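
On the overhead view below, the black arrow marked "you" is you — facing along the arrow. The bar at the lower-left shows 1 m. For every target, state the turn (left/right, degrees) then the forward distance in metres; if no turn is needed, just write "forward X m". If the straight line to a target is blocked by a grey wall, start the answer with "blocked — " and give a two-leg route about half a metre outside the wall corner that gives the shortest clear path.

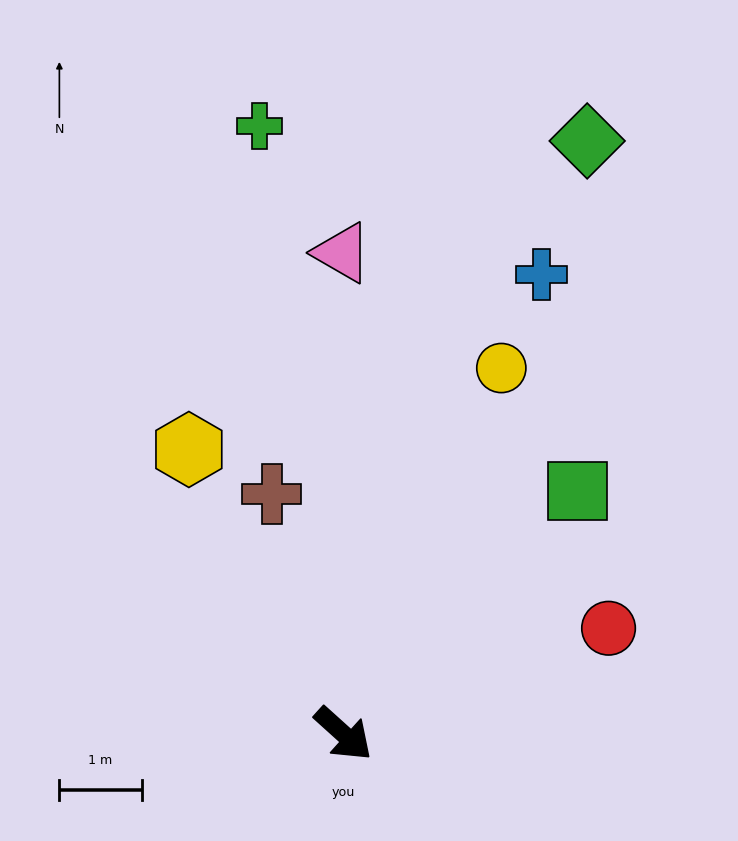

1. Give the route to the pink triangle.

turn left 132°, forward 5.9 m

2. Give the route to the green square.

turn left 88°, forward 4.1 m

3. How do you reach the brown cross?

turn left 149°, forward 3.1 m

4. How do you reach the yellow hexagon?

turn left 161°, forward 3.9 m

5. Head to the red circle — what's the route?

turn left 64°, forward 3.5 m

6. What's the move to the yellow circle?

turn left 109°, forward 4.9 m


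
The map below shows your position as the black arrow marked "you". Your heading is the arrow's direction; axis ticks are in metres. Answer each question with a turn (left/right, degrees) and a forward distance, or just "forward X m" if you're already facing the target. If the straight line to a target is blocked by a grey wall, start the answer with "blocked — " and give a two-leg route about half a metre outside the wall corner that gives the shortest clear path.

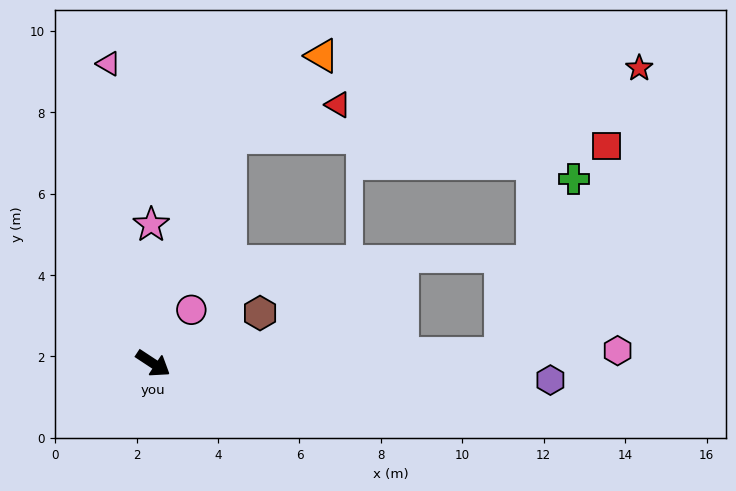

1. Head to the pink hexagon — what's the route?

turn left 35°, forward 11.4 m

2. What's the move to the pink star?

turn left 124°, forward 3.4 m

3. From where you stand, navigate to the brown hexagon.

turn left 59°, forward 2.9 m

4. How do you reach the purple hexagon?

turn left 31°, forward 9.8 m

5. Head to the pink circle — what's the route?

turn left 88°, forward 1.6 m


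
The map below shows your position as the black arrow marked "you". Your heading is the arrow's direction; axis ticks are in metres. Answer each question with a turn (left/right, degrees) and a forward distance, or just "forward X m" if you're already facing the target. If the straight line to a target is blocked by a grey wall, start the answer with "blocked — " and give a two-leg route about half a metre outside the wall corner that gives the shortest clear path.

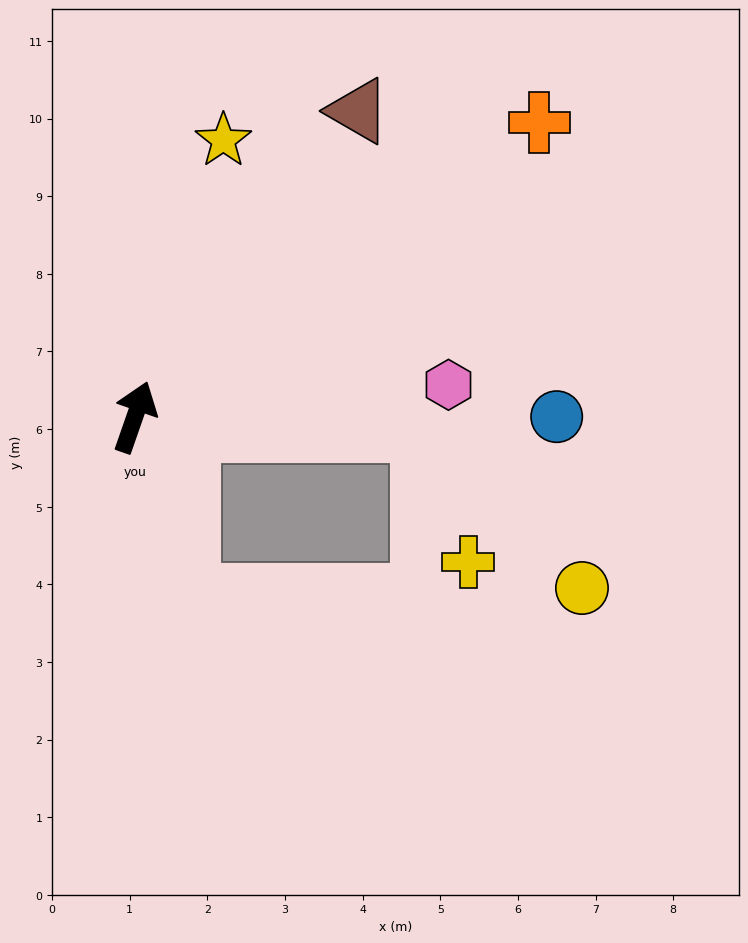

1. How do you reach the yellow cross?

blocked — turn right 73°, forward 3.7 m, then turn right 69°, forward 1.8 m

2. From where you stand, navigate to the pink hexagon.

turn right 65°, forward 4.1 m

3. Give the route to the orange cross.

turn right 35°, forward 6.4 m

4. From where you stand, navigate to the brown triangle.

turn right 17°, forward 4.9 m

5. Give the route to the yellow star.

forward 3.7 m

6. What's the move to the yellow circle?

blocked — turn right 73°, forward 3.7 m, then turn right 43°, forward 2.9 m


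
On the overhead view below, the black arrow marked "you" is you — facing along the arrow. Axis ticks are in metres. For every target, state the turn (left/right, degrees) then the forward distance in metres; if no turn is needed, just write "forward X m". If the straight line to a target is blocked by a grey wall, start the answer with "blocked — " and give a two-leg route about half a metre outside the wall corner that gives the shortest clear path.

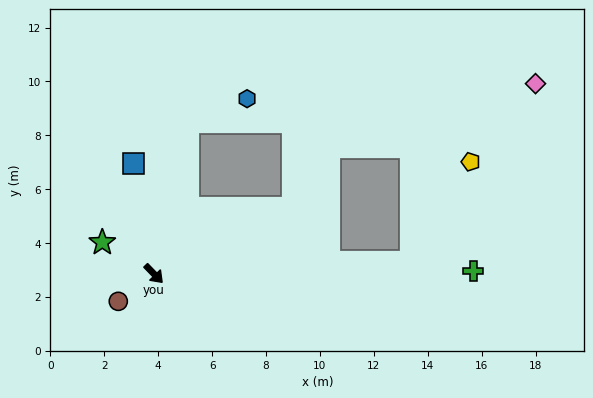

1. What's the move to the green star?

turn right 165°, forward 2.2 m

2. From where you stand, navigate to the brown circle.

turn right 96°, forward 1.7 m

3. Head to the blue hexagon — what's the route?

blocked — turn left 123°, forward 5.8 m, then turn right 56°, forward 2.4 m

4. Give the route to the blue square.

turn left 146°, forward 4.2 m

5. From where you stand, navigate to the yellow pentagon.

blocked — turn left 48°, forward 9.6 m, then turn left 57°, forward 4.3 m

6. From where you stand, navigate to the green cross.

turn left 46°, forward 11.8 m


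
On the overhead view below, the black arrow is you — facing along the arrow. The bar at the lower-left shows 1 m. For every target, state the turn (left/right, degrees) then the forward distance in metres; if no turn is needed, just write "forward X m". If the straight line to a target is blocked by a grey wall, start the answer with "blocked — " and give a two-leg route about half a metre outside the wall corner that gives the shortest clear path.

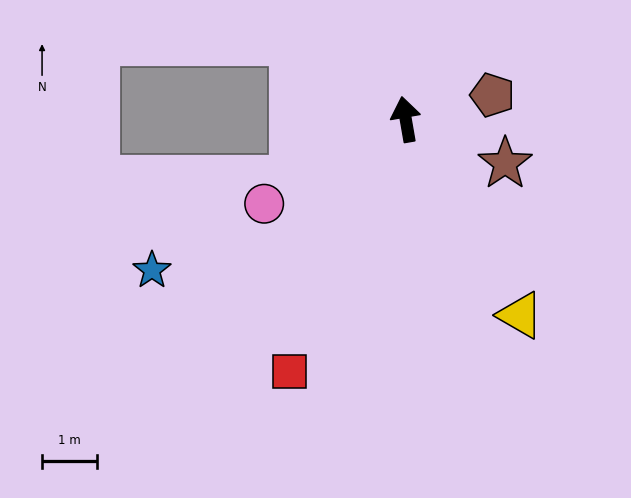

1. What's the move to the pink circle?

turn left 111°, forward 3.0 m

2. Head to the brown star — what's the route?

turn right 124°, forward 2.0 m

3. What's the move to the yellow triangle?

turn right 160°, forward 4.2 m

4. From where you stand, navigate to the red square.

turn left 145°, forward 5.1 m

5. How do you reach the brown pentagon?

turn right 84°, forward 1.7 m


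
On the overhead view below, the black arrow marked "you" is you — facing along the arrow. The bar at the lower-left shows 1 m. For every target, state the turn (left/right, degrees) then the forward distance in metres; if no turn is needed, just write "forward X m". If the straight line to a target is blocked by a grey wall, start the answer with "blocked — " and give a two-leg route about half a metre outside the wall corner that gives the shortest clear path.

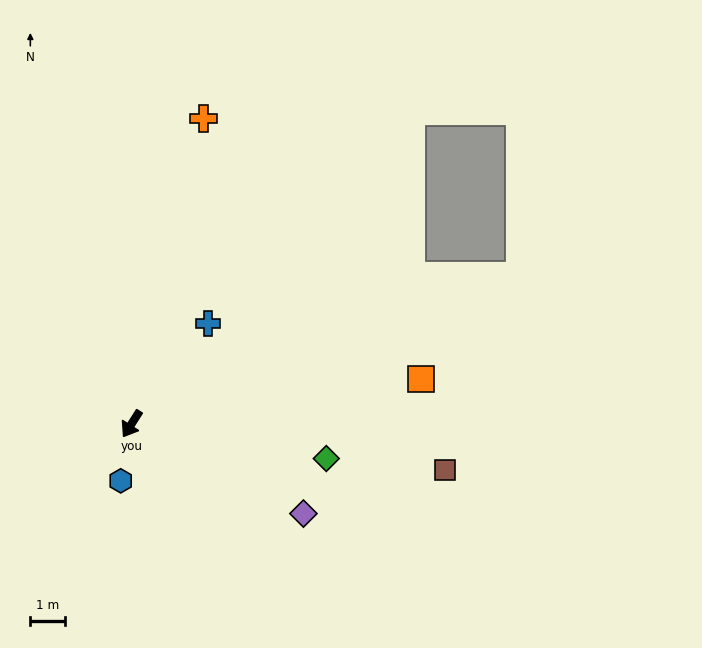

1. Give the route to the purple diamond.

turn left 95°, forward 5.6 m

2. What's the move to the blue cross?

turn left 175°, forward 3.6 m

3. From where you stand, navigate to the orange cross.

turn right 161°, forward 9.1 m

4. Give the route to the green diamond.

turn left 112°, forward 5.7 m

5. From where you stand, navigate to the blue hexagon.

turn left 22°, forward 1.7 m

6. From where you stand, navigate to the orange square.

turn left 131°, forward 8.5 m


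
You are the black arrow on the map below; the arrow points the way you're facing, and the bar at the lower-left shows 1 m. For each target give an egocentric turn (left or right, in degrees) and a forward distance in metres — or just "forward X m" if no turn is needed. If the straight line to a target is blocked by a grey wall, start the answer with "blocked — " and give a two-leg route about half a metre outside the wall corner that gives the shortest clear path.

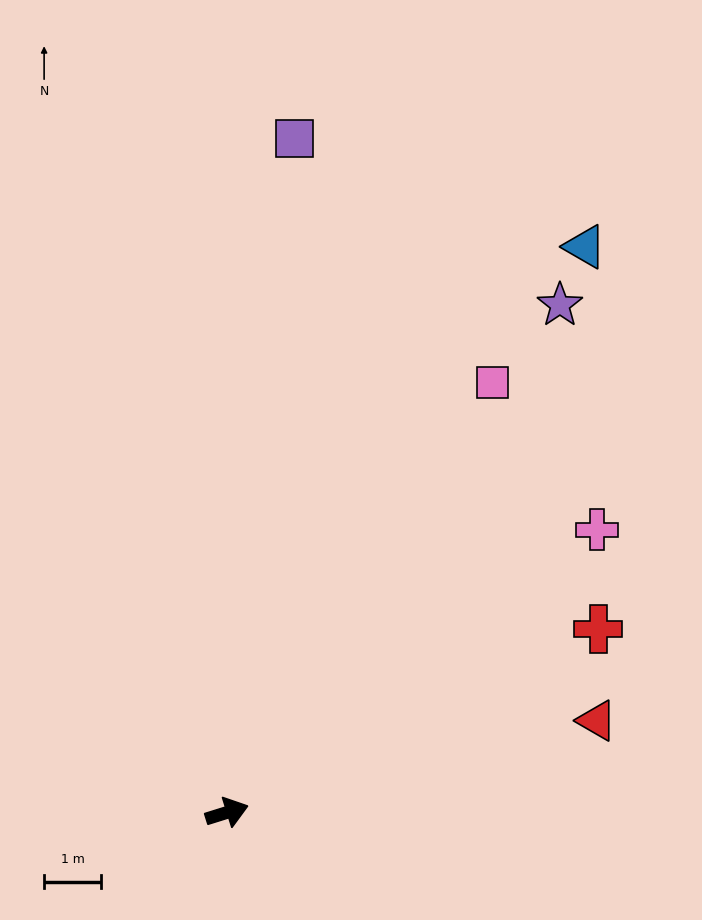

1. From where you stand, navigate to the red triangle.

turn right 3°, forward 6.7 m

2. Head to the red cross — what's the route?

turn left 9°, forward 7.3 m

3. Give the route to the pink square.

turn left 41°, forward 8.9 m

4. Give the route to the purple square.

turn left 67°, forward 11.9 m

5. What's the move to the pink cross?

turn left 20°, forward 8.2 m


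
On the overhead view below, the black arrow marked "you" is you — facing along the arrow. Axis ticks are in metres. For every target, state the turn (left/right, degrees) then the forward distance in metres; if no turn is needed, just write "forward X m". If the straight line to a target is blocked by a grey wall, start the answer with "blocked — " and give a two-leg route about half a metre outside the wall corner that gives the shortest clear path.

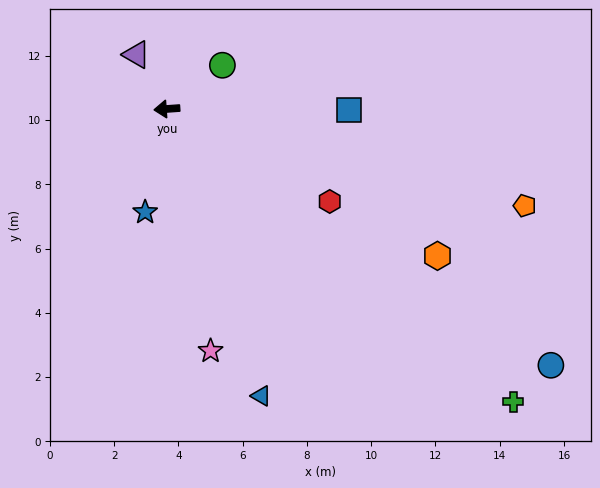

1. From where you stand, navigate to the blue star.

turn left 74°, forward 3.3 m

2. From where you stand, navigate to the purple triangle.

turn right 65°, forward 1.9 m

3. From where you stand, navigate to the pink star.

turn left 96°, forward 7.7 m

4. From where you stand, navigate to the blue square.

turn left 176°, forward 5.7 m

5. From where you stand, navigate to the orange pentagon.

turn left 161°, forward 11.5 m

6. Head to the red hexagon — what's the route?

turn left 146°, forward 5.8 m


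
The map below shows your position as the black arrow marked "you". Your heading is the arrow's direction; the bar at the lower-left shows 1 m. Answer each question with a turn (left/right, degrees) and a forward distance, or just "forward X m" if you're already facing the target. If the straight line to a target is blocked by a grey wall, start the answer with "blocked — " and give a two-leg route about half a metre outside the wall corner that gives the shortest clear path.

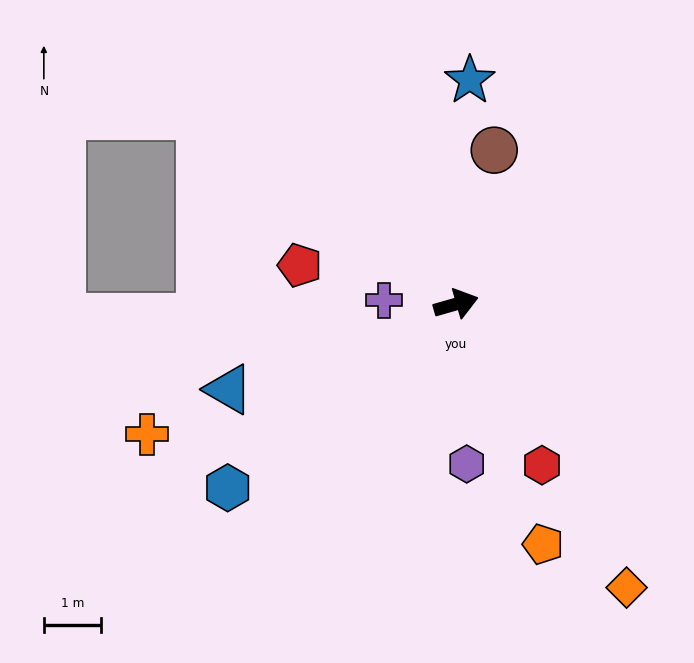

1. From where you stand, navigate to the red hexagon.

turn right 78°, forward 3.2 m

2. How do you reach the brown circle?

turn left 60°, forward 2.8 m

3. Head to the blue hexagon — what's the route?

turn right 157°, forward 5.2 m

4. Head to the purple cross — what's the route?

turn left 161°, forward 1.3 m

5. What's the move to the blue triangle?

turn right 175°, forward 4.3 m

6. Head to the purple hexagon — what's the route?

turn right 102°, forward 2.8 m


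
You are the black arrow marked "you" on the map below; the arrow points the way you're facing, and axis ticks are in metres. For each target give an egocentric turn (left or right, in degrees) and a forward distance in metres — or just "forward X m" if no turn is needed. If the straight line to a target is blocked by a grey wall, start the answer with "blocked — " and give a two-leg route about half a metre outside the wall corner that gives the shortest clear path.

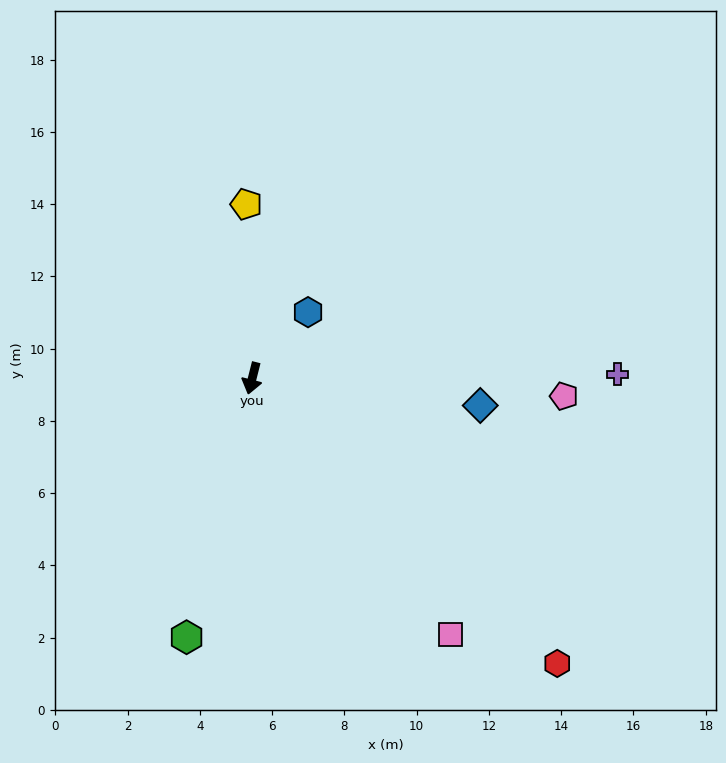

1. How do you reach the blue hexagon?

turn left 154°, forward 2.4 m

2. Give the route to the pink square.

turn left 52°, forward 9.0 m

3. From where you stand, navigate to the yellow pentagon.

turn right 164°, forward 4.8 m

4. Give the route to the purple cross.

turn left 105°, forward 10.1 m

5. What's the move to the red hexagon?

turn left 61°, forward 11.6 m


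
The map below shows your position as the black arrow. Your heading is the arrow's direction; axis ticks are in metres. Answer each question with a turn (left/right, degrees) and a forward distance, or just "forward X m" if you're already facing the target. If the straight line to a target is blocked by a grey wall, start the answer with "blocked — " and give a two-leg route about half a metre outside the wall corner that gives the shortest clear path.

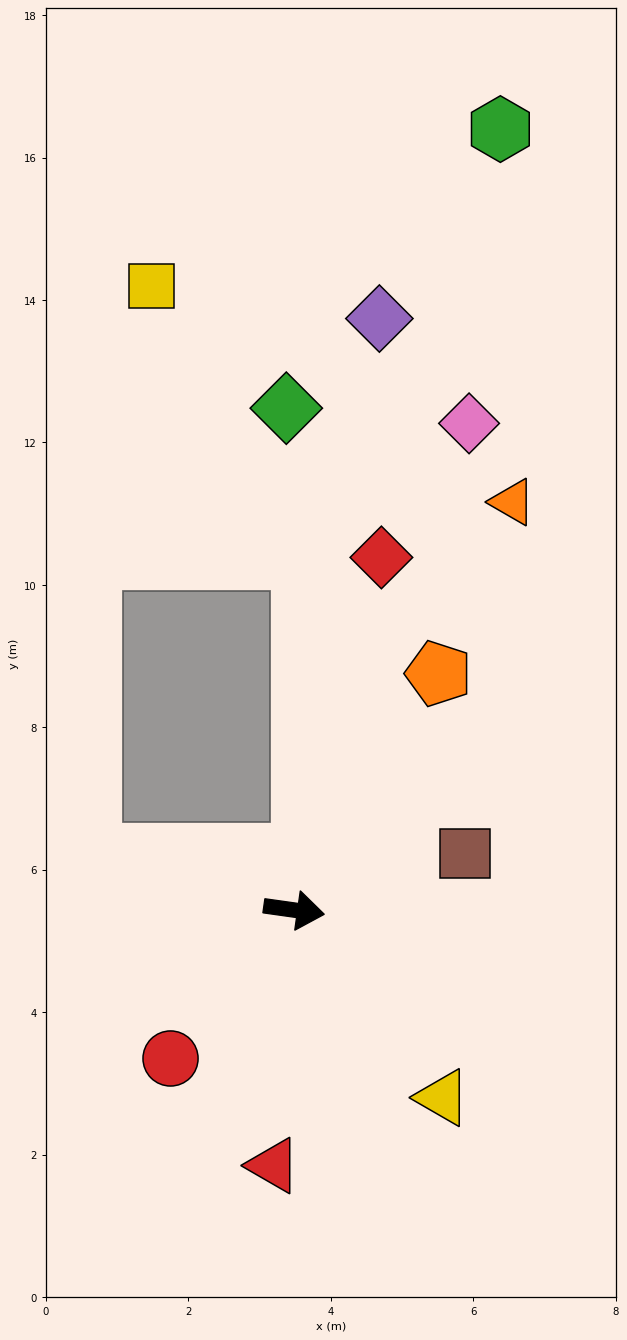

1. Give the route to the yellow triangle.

turn right 44°, forward 3.4 m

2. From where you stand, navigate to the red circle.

turn right 122°, forward 2.7 m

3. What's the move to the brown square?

turn left 26°, forward 2.5 m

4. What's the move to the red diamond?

turn left 84°, forward 5.1 m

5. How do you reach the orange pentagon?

turn left 67°, forward 3.9 m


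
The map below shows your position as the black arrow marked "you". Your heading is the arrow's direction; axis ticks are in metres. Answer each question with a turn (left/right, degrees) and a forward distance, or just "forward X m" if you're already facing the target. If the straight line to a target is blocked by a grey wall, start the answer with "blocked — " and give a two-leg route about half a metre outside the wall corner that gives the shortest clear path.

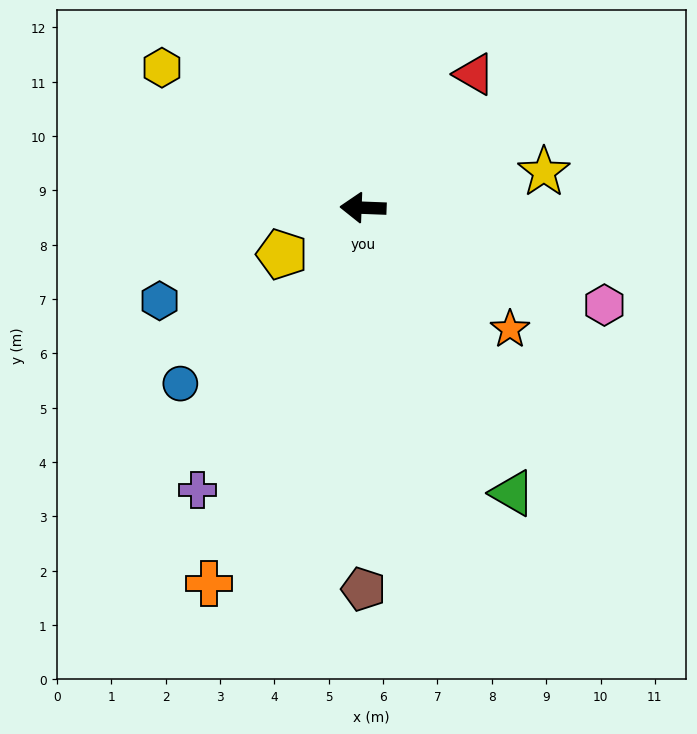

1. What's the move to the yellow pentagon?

turn left 32°, forward 1.7 m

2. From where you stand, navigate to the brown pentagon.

turn left 92°, forward 7.0 m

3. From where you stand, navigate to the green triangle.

turn left 120°, forward 5.9 m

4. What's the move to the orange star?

turn left 143°, forward 3.5 m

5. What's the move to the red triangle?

turn right 128°, forward 3.2 m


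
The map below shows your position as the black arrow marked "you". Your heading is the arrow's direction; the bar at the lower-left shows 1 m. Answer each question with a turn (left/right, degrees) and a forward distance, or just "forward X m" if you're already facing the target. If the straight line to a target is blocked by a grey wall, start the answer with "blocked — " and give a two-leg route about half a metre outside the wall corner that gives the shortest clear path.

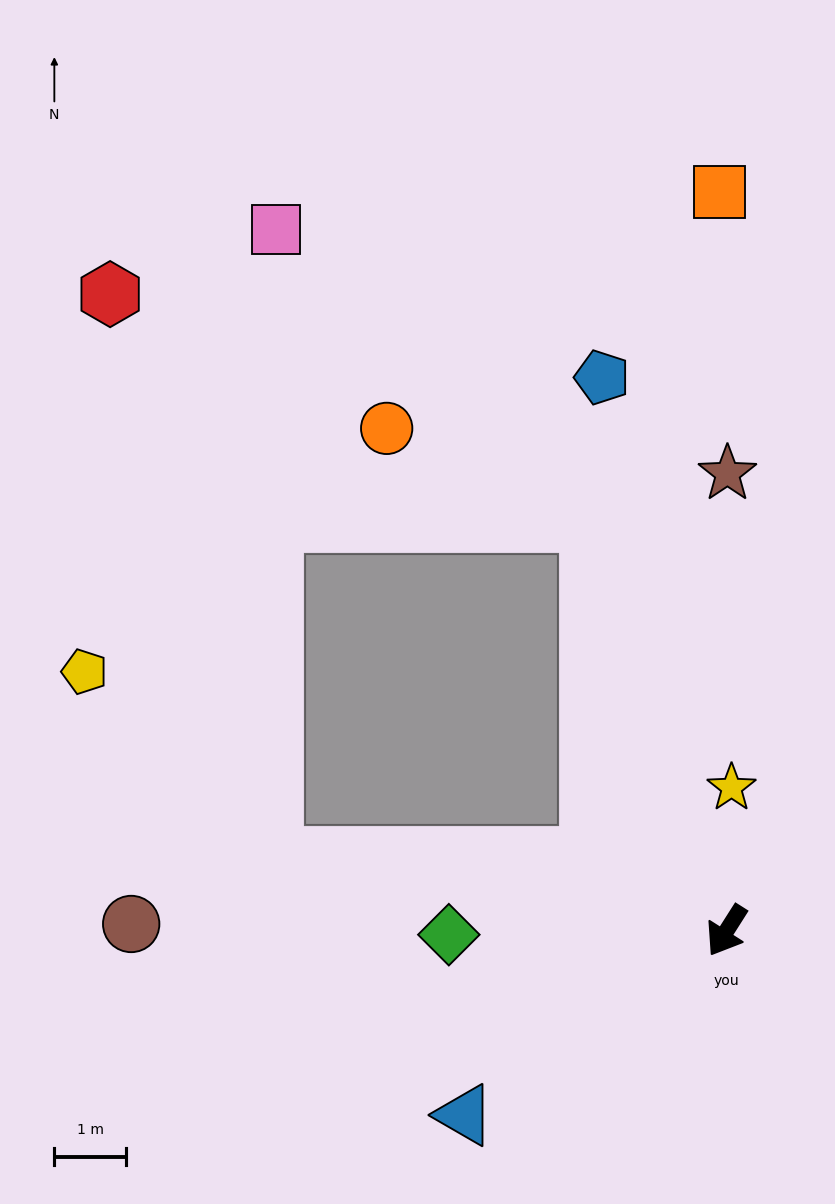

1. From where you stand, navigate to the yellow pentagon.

blocked — turn right 67°, forward 6.4 m, then turn right 35°, forward 3.7 m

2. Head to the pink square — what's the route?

blocked — turn right 129°, forward 6.0 m, then turn left 29°, forward 6.0 m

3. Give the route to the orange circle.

blocked — turn right 129°, forward 6.0 m, then turn left 47°, forward 3.1 m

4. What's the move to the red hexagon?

blocked — turn right 67°, forward 6.4 m, then turn right 65°, forward 8.1 m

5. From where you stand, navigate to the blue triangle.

turn right 22°, forward 4.5 m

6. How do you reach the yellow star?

turn right 150°, forward 2.0 m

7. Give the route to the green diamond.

turn right 57°, forward 3.9 m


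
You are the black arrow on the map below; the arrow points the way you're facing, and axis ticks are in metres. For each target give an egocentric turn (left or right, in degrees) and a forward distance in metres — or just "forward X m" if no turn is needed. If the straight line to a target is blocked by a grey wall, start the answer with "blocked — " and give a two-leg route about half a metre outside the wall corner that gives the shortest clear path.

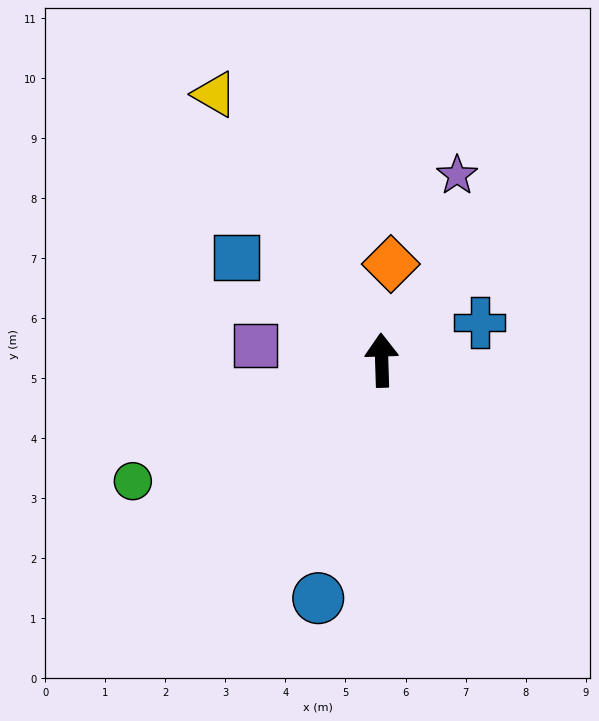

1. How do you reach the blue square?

turn left 53°, forward 3.0 m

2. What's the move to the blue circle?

turn left 163°, forward 4.1 m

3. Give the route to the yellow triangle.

turn left 30°, forward 5.2 m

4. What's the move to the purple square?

turn left 82°, forward 2.1 m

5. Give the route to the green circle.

turn left 114°, forward 4.6 m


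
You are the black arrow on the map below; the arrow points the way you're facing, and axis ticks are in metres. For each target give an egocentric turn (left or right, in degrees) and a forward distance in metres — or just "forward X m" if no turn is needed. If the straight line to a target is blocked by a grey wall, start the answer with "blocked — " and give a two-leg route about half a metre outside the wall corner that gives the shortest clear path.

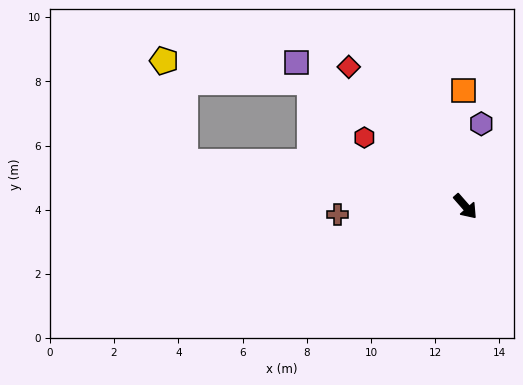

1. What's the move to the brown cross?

turn right 128°, forward 4.0 m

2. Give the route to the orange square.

turn left 140°, forward 3.6 m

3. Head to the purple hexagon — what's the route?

turn left 128°, forward 2.6 m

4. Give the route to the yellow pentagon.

blocked — turn right 140°, forward 8.8 m, then turn right 70°, forward 3.2 m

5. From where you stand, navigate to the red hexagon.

turn right 166°, forward 3.8 m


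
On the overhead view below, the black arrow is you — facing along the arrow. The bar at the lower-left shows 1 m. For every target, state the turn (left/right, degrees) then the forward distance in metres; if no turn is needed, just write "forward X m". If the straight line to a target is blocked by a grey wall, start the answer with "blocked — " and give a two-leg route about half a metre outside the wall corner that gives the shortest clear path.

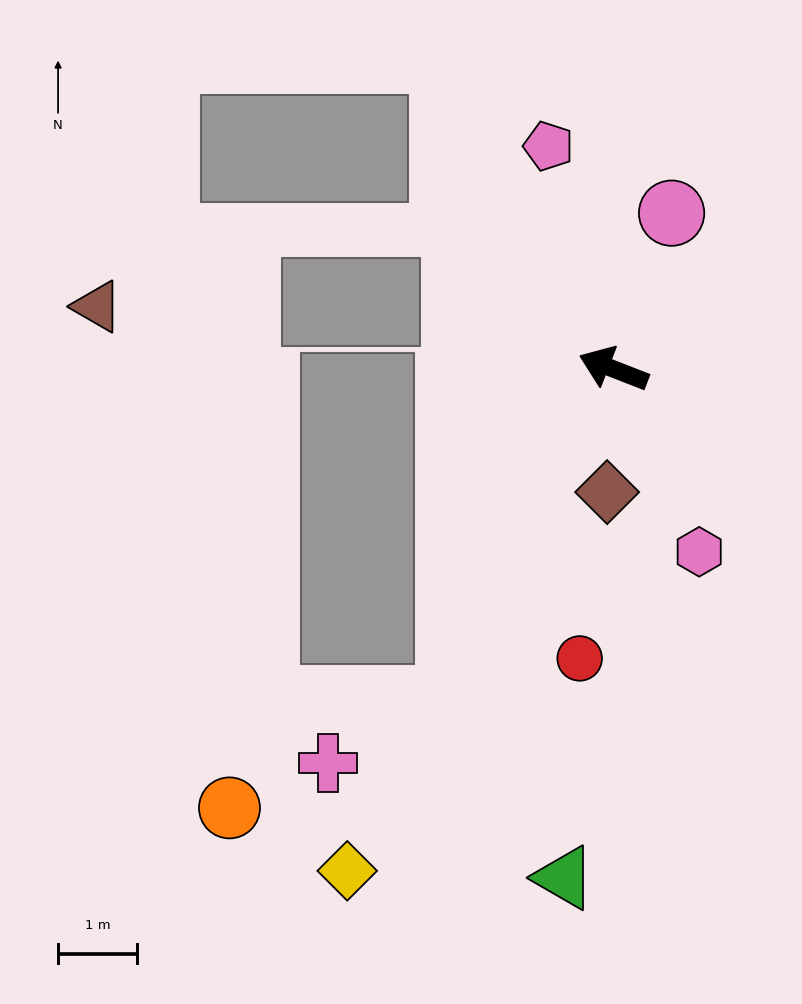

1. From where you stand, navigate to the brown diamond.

turn left 108°, forward 1.6 m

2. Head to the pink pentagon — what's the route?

turn right 52°, forward 2.9 m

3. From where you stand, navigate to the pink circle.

turn right 89°, forward 2.1 m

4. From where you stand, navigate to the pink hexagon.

turn left 136°, forward 2.6 m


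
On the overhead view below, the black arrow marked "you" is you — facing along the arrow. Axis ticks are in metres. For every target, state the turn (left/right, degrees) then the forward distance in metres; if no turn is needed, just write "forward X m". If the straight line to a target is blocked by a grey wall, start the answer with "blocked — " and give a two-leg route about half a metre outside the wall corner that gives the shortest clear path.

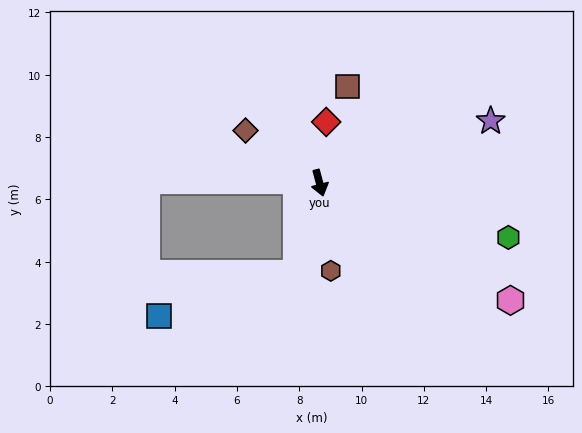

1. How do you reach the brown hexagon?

turn right 8°, forward 2.8 m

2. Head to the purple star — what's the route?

turn left 95°, forward 5.8 m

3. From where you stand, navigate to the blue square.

blocked — turn right 30°, forward 3.0 m, then turn right 58°, forward 4.6 m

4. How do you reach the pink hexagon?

turn left 43°, forward 7.2 m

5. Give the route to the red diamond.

turn left 159°, forward 2.0 m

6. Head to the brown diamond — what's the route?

turn right 140°, forward 2.9 m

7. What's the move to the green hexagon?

turn left 59°, forward 6.3 m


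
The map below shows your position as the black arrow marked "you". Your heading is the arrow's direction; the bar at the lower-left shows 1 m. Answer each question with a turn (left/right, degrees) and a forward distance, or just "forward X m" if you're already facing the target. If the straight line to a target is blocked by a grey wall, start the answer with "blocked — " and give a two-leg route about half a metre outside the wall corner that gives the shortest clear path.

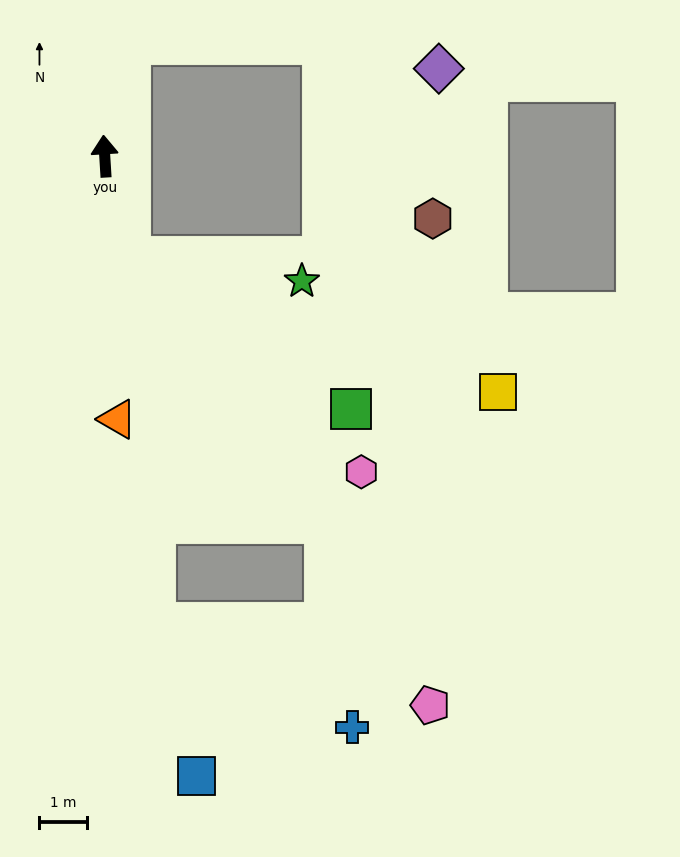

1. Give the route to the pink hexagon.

blocked — turn right 169°, forward 2.2 m, then turn left 32°, forward 6.6 m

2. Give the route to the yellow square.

blocked — turn right 169°, forward 2.2 m, then turn left 55°, forward 8.2 m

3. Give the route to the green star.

blocked — turn right 169°, forward 2.2 m, then turn left 67°, forward 3.6 m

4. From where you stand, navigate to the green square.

blocked — turn right 169°, forward 2.2 m, then turn left 41°, forward 5.6 m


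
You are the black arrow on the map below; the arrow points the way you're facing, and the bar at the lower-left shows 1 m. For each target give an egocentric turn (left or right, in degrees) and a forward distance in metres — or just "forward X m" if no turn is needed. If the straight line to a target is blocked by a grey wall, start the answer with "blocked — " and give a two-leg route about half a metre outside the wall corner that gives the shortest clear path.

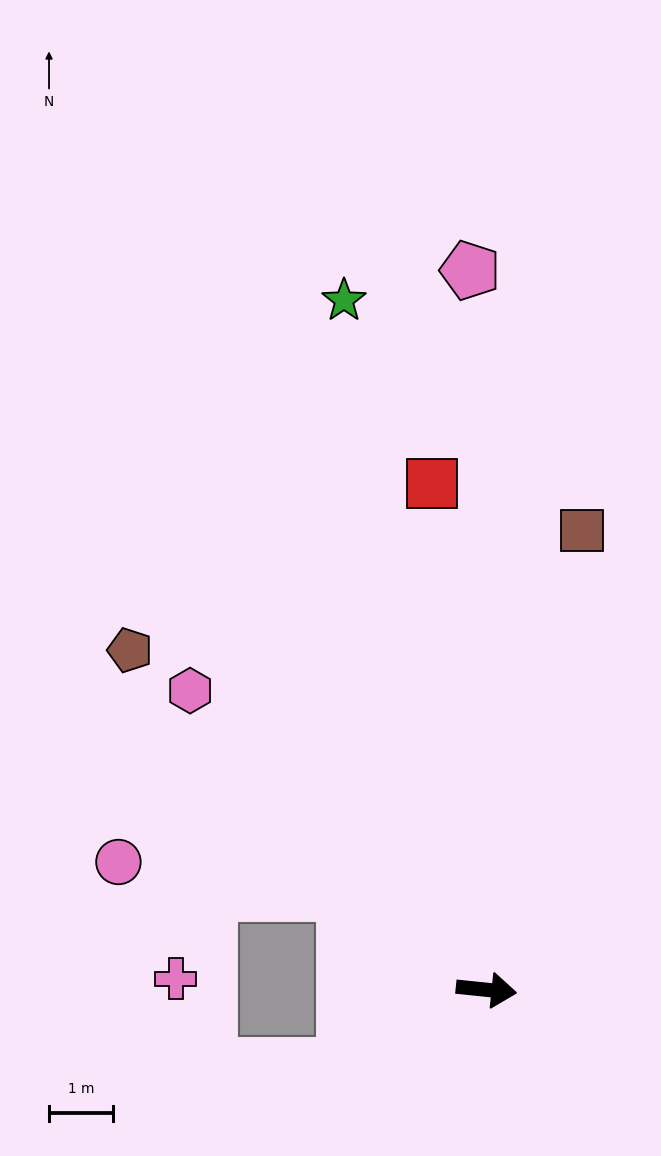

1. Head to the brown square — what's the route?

turn left 84°, forward 7.4 m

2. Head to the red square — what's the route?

turn left 102°, forward 8.0 m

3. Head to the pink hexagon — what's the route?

turn left 141°, forward 6.6 m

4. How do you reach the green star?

turn left 108°, forward 11.1 m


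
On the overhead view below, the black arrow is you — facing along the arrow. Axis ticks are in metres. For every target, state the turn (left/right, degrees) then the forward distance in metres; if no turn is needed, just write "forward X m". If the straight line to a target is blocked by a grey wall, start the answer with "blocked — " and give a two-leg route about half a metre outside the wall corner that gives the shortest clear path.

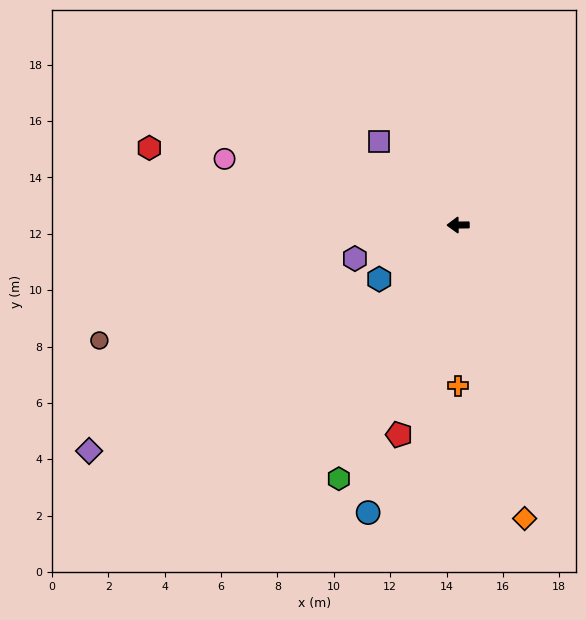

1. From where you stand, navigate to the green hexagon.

turn left 64°, forward 10.0 m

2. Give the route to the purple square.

turn right 47°, forward 4.1 m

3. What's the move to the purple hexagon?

turn left 17°, forward 3.9 m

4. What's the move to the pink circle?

turn right 16°, forward 8.6 m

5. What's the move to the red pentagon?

turn left 74°, forward 7.7 m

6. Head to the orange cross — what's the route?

turn left 89°, forward 5.7 m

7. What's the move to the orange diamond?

turn left 102°, forward 10.7 m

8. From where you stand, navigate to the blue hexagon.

turn left 34°, forward 3.4 m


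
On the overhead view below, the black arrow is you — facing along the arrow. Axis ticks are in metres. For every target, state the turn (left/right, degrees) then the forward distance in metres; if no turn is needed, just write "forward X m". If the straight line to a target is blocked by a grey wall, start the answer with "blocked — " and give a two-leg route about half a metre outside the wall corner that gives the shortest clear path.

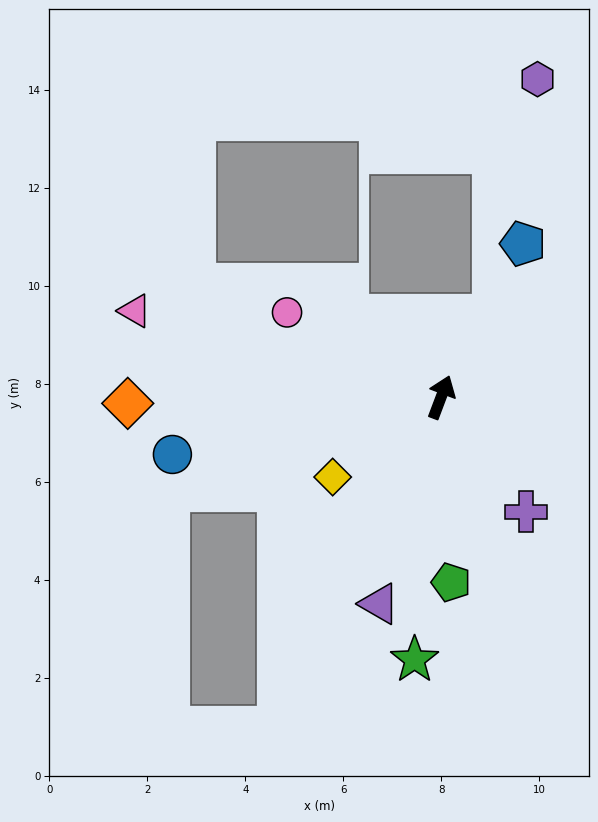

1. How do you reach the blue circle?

turn left 123°, forward 5.6 m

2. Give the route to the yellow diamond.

turn left 147°, forward 2.7 m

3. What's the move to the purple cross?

turn right 123°, forward 2.9 m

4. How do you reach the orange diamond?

turn left 112°, forward 6.4 m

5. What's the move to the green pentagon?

turn right 156°, forward 3.8 m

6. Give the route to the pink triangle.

turn left 95°, forward 6.5 m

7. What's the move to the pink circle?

turn left 82°, forward 3.6 m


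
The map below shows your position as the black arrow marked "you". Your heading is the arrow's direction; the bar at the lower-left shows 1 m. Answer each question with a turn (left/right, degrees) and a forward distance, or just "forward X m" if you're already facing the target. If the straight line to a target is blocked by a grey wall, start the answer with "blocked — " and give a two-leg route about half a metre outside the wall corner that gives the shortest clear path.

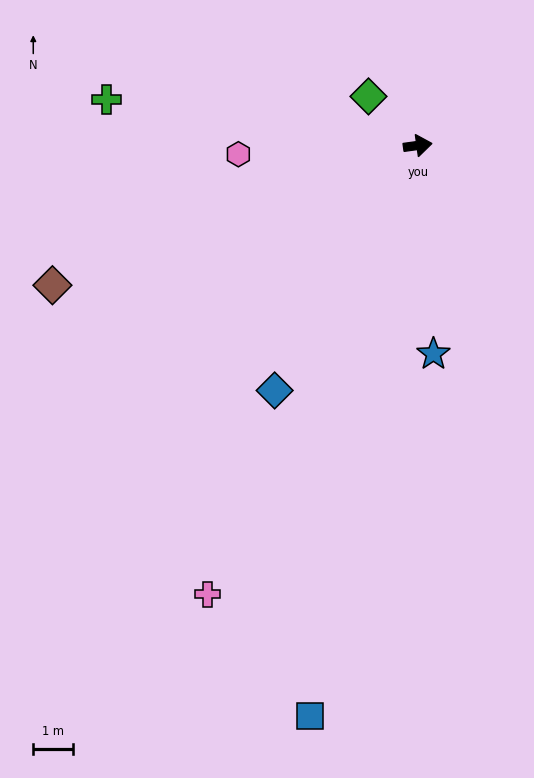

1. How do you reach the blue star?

turn right 94°, forward 5.2 m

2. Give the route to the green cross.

turn left 164°, forward 7.9 m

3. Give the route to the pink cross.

turn right 123°, forward 12.4 m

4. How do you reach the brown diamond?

turn right 167°, forward 9.8 m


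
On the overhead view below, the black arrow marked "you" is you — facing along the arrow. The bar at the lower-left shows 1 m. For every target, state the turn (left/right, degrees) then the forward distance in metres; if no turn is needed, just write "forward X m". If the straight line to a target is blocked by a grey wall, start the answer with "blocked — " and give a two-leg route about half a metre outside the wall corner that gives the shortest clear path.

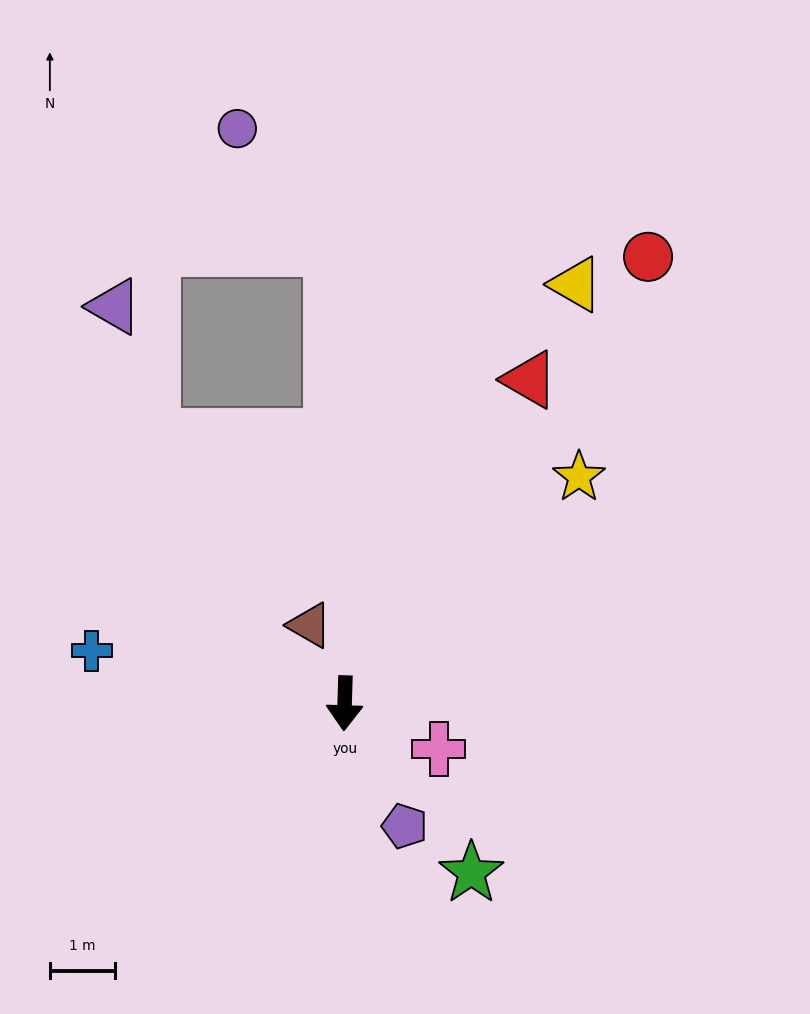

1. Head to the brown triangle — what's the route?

turn right 154°, forward 1.3 m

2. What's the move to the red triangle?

turn left 152°, forward 5.8 m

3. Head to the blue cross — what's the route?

turn right 100°, forward 4.0 m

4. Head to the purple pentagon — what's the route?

turn left 28°, forward 2.1 m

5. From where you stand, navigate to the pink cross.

turn left 66°, forward 1.6 m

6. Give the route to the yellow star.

turn left 136°, forward 5.0 m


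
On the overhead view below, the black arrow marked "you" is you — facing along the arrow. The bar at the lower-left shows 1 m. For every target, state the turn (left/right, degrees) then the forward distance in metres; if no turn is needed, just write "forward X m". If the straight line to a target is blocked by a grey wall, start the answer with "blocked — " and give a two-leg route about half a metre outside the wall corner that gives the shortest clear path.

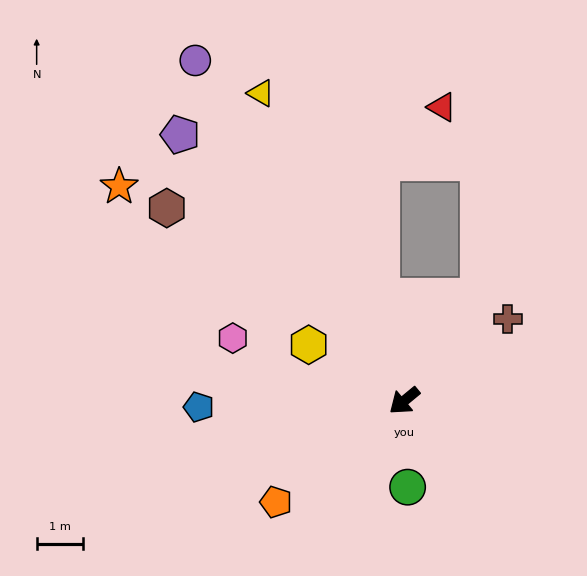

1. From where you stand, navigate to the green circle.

turn left 53°, forward 1.9 m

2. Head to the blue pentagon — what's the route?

turn right 38°, forward 4.5 m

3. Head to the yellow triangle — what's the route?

turn right 105°, forward 7.4 m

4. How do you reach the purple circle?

turn right 98°, forward 8.7 m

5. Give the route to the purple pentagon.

turn right 89°, forward 7.6 m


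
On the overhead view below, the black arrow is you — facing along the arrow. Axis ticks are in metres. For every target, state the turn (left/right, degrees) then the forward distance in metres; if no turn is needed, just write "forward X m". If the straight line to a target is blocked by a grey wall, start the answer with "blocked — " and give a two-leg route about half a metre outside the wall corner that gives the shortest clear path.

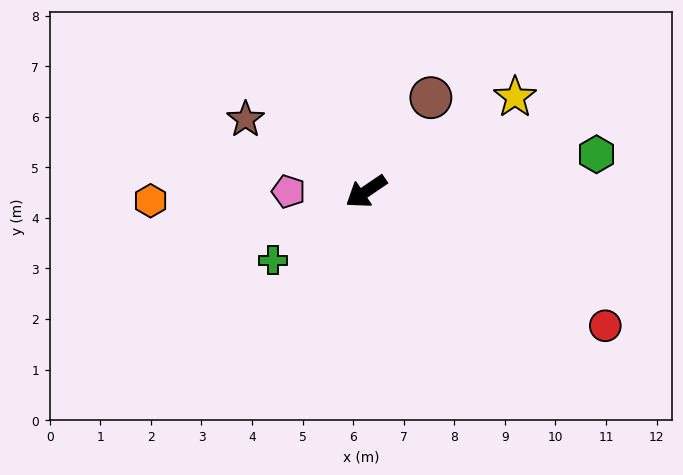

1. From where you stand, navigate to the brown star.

turn right 65°, forward 2.8 m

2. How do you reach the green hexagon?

turn left 155°, forward 4.6 m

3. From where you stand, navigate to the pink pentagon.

turn right 34°, forward 1.5 m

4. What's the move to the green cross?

turn left 2°, forward 2.3 m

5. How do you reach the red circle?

turn left 116°, forward 5.4 m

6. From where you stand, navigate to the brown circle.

turn right 159°, forward 2.3 m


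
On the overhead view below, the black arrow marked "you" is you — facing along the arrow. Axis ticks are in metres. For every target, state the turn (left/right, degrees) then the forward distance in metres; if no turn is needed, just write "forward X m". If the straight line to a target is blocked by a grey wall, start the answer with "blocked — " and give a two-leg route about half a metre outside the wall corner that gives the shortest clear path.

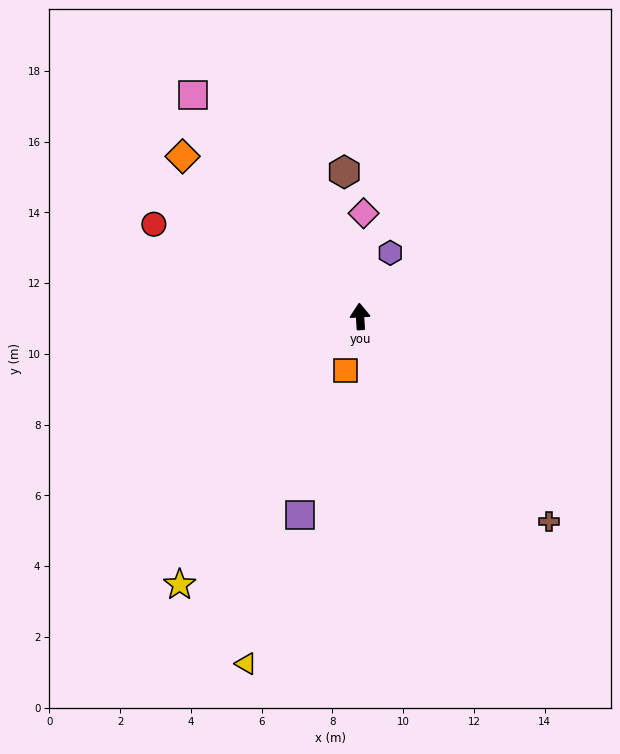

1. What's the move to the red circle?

turn left 62°, forward 6.4 m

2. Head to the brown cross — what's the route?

turn right 141°, forward 7.9 m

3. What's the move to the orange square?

turn left 161°, forward 1.6 m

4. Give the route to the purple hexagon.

turn right 29°, forward 2.0 m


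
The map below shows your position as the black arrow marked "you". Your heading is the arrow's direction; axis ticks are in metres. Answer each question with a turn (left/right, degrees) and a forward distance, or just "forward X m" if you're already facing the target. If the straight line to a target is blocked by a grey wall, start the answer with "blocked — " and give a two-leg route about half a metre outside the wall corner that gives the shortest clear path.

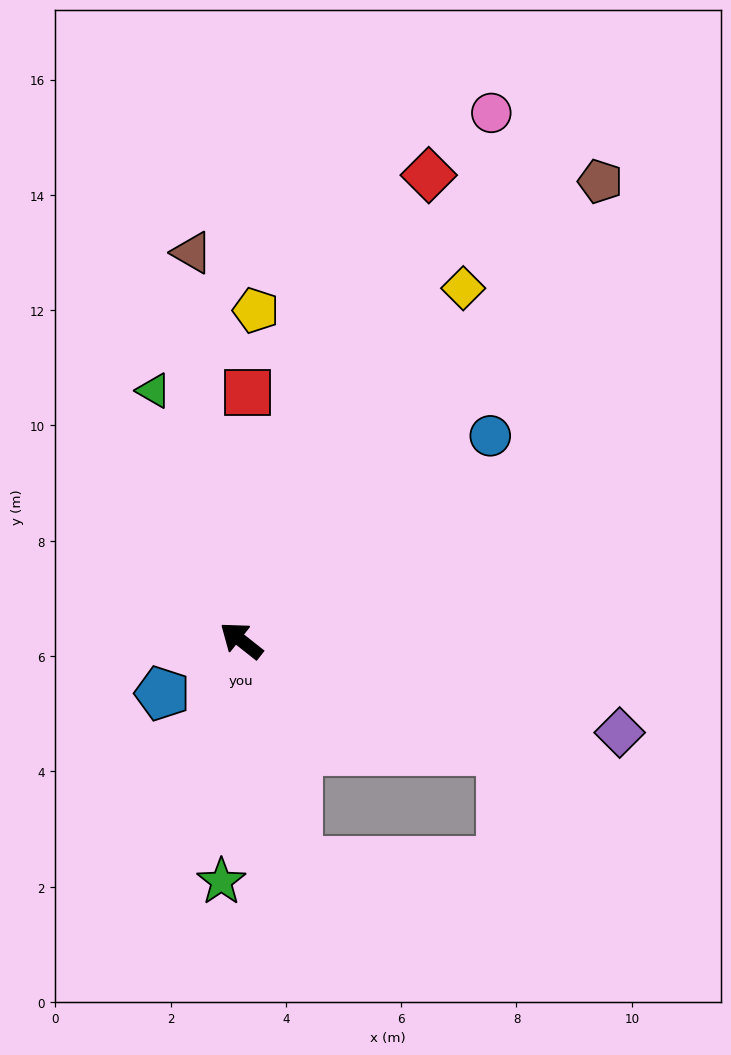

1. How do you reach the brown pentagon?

turn right 90°, forward 10.1 m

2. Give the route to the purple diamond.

turn right 155°, forward 6.8 m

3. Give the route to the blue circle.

turn right 102°, forward 5.6 m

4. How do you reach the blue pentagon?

turn left 72°, forward 1.6 m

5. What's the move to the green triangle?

turn right 32°, forward 4.6 m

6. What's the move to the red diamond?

turn right 74°, forward 8.7 m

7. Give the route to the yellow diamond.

turn right 84°, forward 7.2 m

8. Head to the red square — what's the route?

turn right 53°, forward 4.3 m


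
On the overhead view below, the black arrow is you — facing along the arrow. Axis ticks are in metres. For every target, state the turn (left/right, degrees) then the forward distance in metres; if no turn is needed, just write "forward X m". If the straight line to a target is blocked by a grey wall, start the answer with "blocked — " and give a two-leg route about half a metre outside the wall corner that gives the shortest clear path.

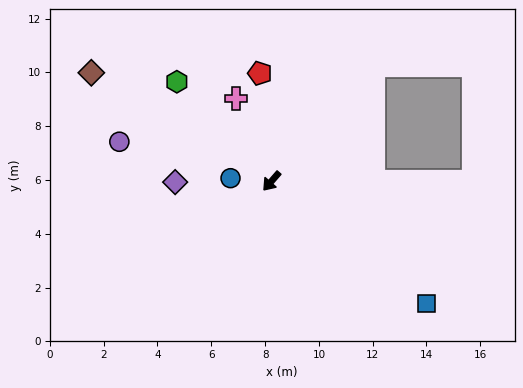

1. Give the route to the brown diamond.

turn right 80°, forward 7.8 m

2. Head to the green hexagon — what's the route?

turn right 95°, forward 5.1 m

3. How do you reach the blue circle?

turn right 53°, forward 1.5 m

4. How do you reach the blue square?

turn left 93°, forward 7.3 m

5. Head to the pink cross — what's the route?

turn right 116°, forward 3.3 m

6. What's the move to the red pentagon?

turn right 133°, forward 4.0 m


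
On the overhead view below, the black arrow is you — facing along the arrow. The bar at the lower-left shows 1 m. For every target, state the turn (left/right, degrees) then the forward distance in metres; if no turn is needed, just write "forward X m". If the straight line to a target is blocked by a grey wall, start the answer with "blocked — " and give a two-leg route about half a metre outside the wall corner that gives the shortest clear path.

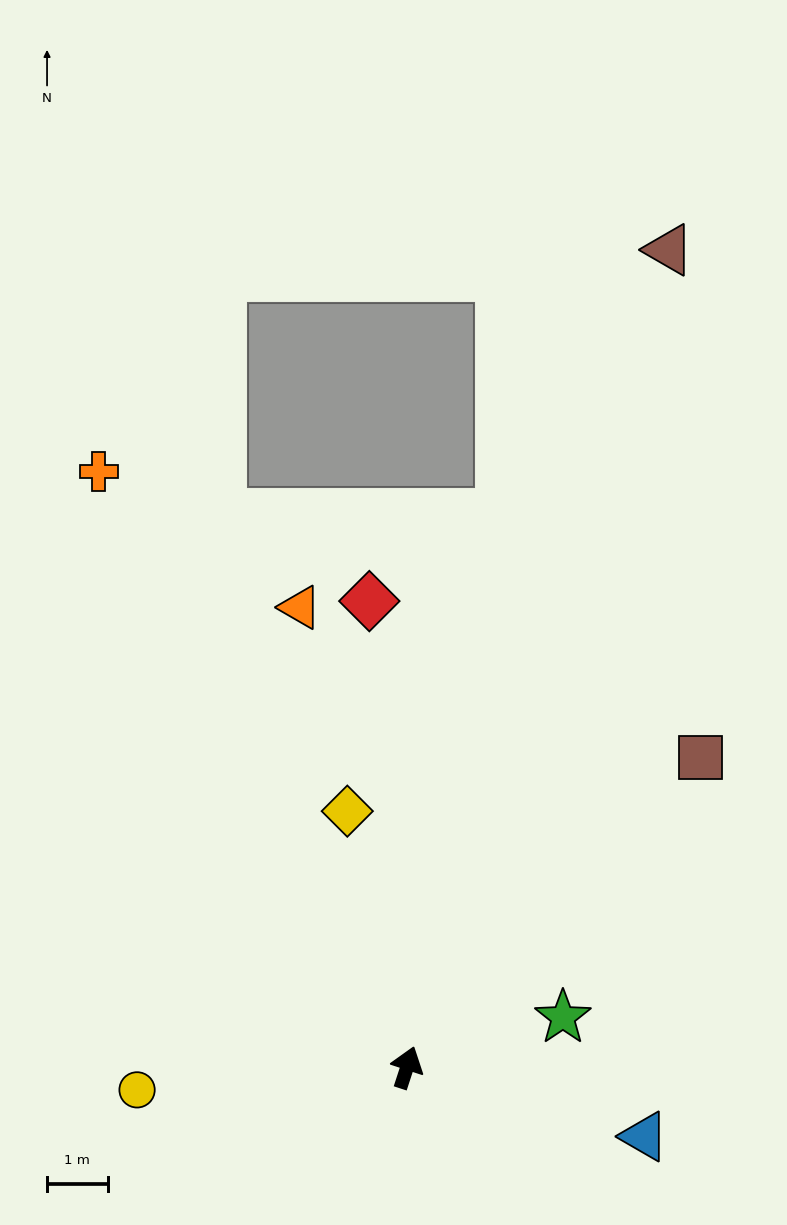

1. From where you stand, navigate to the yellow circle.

turn left 113°, forward 4.5 m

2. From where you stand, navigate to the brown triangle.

forward 14.2 m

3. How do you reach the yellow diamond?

turn left 31°, forward 4.3 m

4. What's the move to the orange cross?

turn left 45°, forward 11.1 m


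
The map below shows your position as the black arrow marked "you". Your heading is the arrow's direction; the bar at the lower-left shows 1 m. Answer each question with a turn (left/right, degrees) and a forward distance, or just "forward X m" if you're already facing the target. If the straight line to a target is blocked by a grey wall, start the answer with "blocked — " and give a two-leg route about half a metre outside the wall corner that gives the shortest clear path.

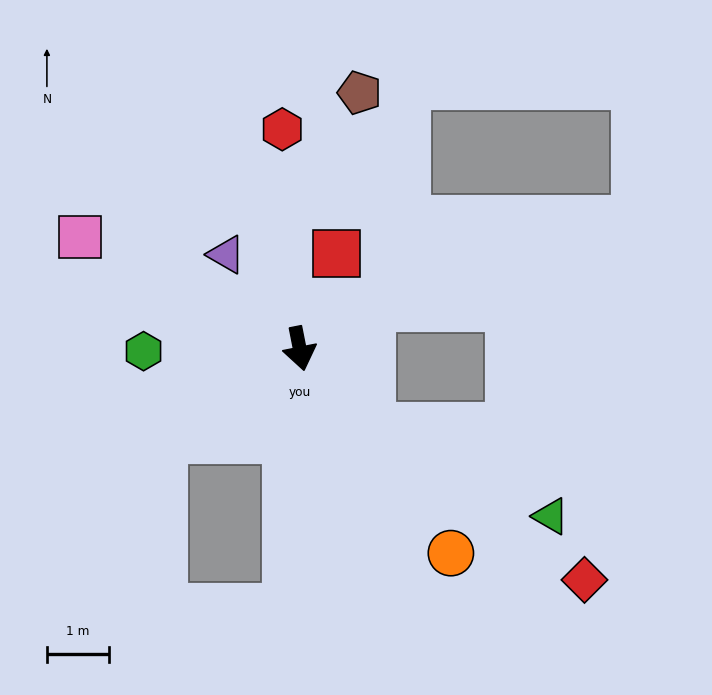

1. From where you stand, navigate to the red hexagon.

turn left 173°, forward 3.5 m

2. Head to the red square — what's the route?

turn left 148°, forward 1.6 m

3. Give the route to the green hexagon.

turn right 100°, forward 2.5 m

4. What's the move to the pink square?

turn right 128°, forward 4.0 m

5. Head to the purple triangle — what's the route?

turn right 153°, forward 1.9 m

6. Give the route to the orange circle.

turn left 25°, forward 4.1 m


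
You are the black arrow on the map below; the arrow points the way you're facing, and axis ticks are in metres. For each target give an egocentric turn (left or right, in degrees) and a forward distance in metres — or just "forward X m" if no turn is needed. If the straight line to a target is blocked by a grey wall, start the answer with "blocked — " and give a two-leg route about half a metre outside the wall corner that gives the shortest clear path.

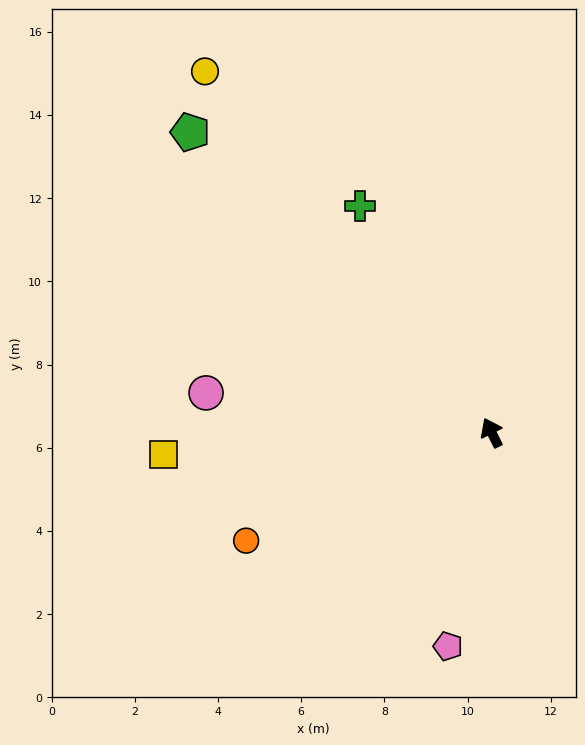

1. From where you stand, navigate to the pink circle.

turn left 56°, forward 6.9 m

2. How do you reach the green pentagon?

turn left 19°, forward 10.2 m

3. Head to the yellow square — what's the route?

turn left 68°, forward 7.9 m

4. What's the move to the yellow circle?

turn left 12°, forward 11.1 m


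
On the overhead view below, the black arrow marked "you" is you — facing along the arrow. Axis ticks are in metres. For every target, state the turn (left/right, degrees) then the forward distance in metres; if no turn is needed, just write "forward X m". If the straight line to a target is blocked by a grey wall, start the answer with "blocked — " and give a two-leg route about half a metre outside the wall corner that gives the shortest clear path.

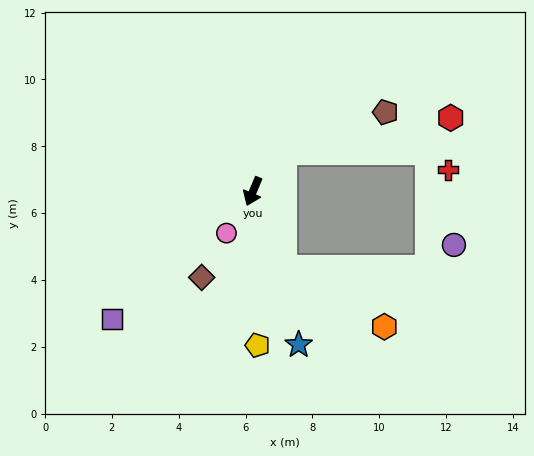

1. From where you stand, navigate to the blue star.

turn left 39°, forward 4.8 m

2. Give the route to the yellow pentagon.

turn left 25°, forward 4.6 m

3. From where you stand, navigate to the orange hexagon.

blocked — turn left 44°, forward 2.5 m, then turn left 39°, forward 3.5 m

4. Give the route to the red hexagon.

blocked — turn left 166°, forward 1.5 m, then turn right 42°, forward 5.1 m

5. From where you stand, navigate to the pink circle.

turn right 10°, forward 1.5 m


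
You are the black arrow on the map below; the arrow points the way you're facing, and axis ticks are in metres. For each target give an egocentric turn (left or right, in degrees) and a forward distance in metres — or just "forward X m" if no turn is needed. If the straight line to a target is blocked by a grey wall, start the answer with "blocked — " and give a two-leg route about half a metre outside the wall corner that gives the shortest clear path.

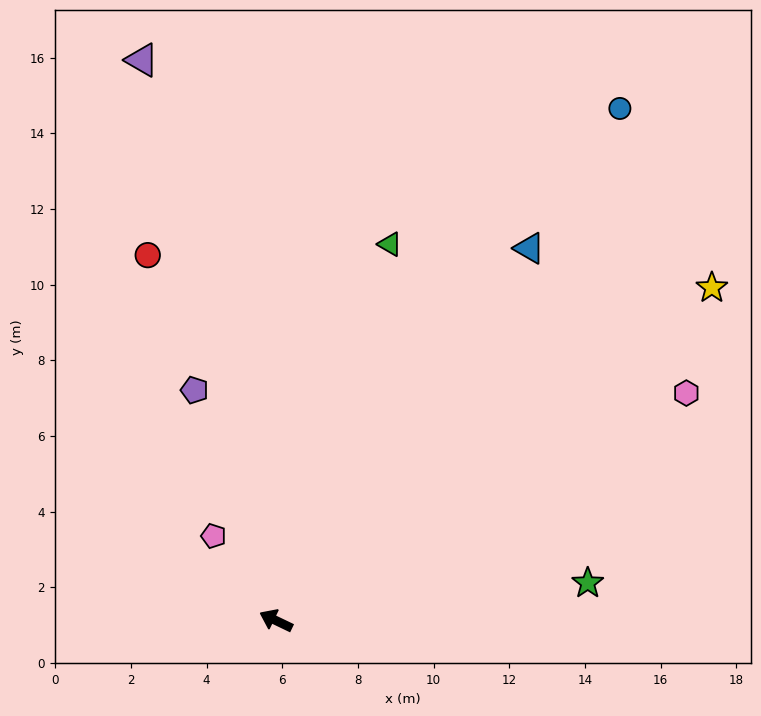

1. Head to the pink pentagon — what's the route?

turn right 28°, forward 2.8 m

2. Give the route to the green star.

turn right 148°, forward 8.3 m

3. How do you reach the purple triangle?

turn right 51°, forward 15.2 m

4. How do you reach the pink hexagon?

turn right 125°, forward 12.4 m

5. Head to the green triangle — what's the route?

turn right 81°, forward 10.4 m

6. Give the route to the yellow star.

turn right 117°, forward 14.5 m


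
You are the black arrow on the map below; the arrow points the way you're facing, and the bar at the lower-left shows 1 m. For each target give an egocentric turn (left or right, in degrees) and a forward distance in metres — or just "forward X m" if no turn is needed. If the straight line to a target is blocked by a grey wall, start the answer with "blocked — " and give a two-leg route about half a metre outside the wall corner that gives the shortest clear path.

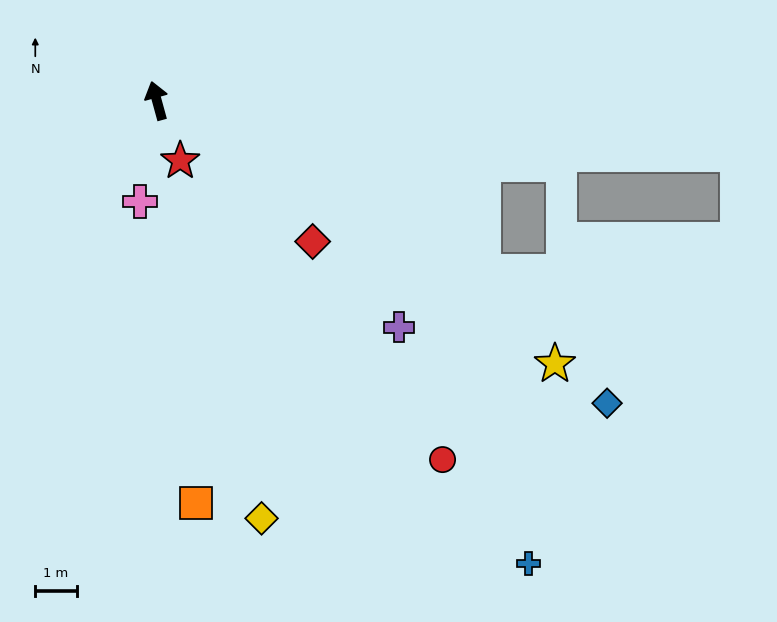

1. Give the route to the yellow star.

turn right 139°, forward 11.5 m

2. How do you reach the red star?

turn right 174°, forward 1.6 m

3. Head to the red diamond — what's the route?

turn right 147°, forward 5.1 m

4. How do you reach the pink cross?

turn left 155°, forward 2.5 m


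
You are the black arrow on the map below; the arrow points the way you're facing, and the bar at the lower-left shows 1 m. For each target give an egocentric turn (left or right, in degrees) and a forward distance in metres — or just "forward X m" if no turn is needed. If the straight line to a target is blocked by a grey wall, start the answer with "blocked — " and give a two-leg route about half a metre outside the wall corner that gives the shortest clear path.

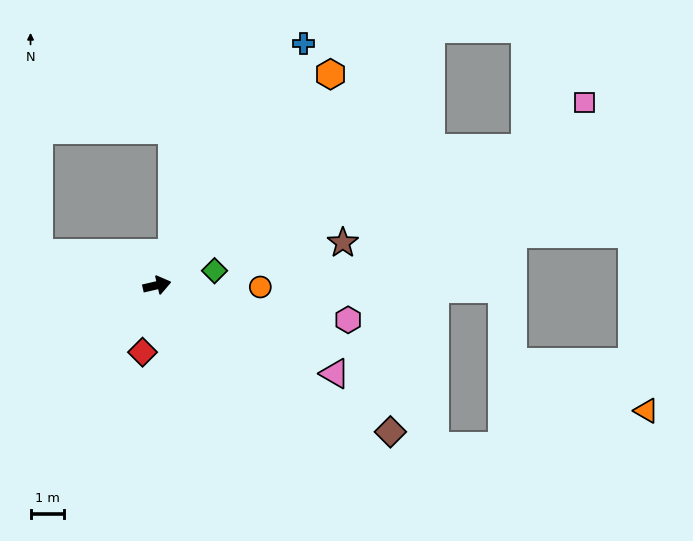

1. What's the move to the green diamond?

forward 1.8 m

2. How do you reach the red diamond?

turn right 115°, forward 2.0 m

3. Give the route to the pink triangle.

turn right 39°, forward 5.9 m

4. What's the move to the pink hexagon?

turn right 23°, forward 5.8 m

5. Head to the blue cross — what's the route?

turn left 46°, forward 8.4 m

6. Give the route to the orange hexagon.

turn left 38°, forward 8.1 m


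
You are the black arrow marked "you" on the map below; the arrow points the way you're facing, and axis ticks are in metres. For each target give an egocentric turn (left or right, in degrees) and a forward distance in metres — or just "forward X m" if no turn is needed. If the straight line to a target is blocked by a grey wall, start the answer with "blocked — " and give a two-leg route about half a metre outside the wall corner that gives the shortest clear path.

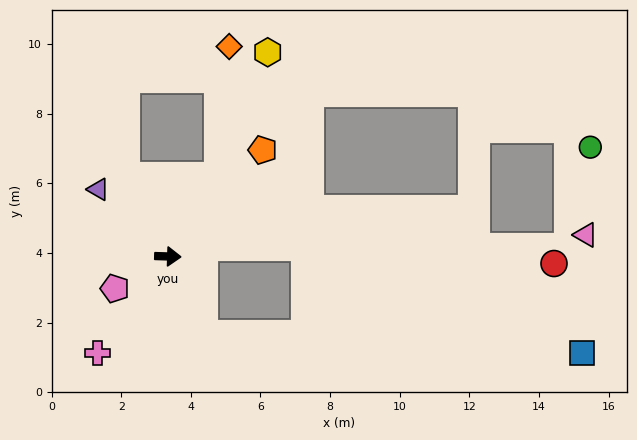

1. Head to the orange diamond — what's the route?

blocked — turn left 59°, forward 2.7 m, then turn left 28°, forward 3.7 m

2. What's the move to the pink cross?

turn right 124°, forward 3.4 m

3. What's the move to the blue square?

blocked — turn right 64°, forward 2.5 m, then turn left 63°, forward 10.9 m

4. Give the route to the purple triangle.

turn left 138°, forward 2.8 m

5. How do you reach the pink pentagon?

turn right 147°, forward 1.8 m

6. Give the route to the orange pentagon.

turn left 50°, forward 4.1 m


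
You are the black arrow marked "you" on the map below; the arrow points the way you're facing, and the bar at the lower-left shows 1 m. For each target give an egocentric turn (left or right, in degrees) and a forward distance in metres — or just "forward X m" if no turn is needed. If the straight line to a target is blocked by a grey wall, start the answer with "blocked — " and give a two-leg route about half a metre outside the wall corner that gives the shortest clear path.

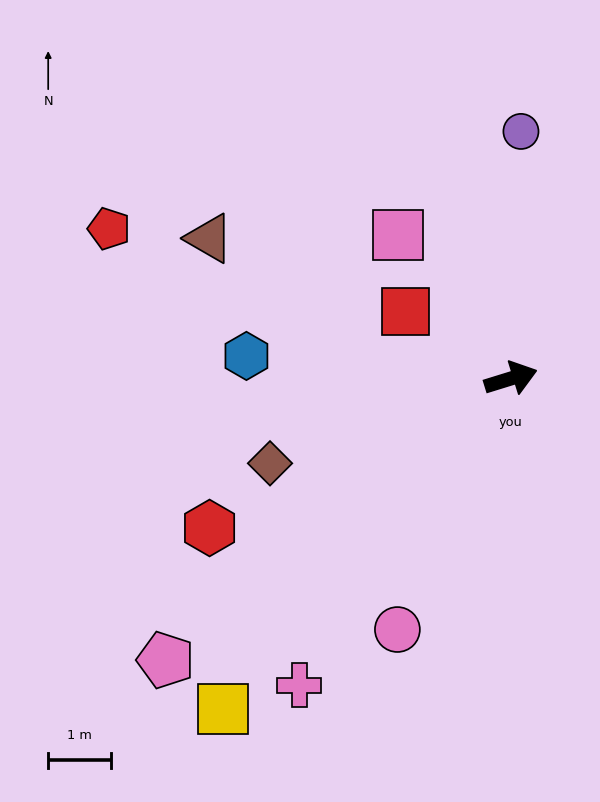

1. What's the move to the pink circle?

turn right 132°, forward 4.4 m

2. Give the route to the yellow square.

turn right 148°, forward 6.9 m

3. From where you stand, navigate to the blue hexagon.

turn left 158°, forward 4.2 m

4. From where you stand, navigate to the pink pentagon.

turn right 158°, forward 7.1 m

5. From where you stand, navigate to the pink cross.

turn right 142°, forward 5.9 m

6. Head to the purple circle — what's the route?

turn left 70°, forward 3.9 m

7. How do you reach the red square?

turn left 130°, forward 2.0 m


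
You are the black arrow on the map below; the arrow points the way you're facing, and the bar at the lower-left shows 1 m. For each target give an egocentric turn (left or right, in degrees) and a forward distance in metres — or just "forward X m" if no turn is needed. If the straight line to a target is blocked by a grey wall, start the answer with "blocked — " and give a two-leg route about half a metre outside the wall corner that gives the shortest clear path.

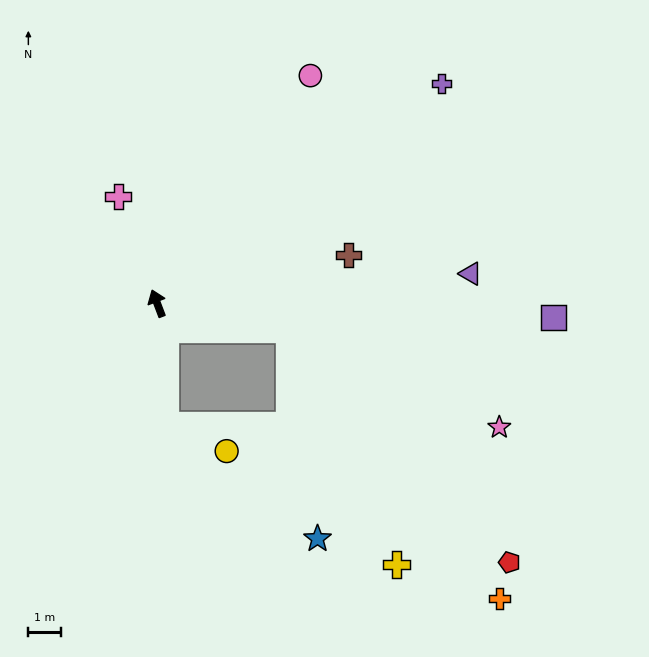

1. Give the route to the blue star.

blocked — turn right 122°, forward 4.1 m, then turn right 71°, forward 6.5 m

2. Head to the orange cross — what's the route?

blocked — turn right 122°, forward 4.1 m, then turn right 41°, forward 10.5 m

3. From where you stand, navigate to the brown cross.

turn right 97°, forward 6.1 m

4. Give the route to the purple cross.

turn right 73°, forward 11.0 m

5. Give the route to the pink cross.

forward 3.5 m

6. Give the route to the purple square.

turn right 113°, forward 12.2 m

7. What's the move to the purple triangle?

turn right 105°, forward 9.7 m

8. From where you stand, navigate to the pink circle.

turn right 55°, forward 8.4 m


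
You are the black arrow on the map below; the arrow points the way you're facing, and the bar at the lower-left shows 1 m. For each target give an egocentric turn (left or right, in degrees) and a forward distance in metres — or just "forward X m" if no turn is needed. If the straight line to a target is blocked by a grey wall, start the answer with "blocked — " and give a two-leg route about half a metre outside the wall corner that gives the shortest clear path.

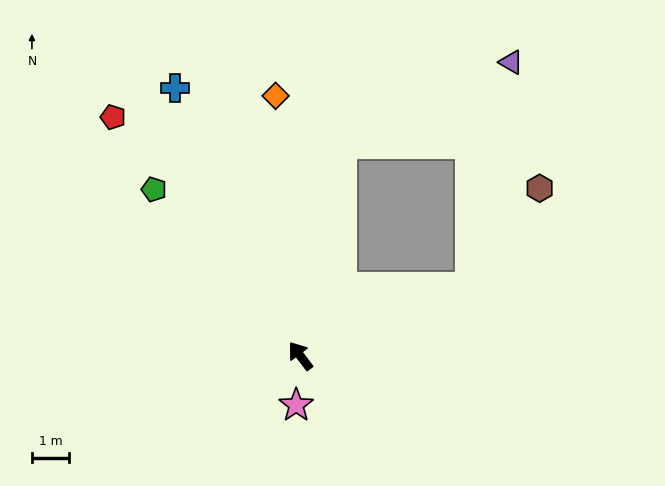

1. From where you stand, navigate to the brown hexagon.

blocked — turn right 105°, forward 5.0 m, then turn left 33°, forward 3.3 m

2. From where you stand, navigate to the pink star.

turn left 138°, forward 1.3 m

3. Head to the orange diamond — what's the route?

turn right 31°, forward 7.1 m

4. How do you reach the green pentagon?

turn left 4°, forward 6.0 m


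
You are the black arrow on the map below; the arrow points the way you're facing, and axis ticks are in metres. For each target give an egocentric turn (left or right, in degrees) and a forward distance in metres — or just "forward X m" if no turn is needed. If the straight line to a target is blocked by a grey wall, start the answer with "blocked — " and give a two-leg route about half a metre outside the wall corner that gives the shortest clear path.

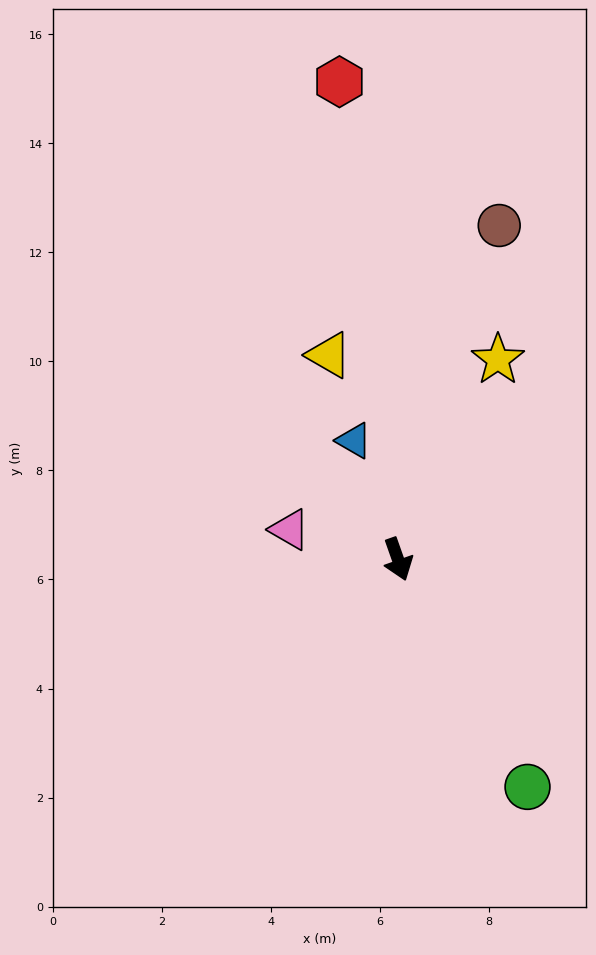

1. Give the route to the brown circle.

turn left 144°, forward 6.4 m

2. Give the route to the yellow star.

turn left 134°, forward 4.1 m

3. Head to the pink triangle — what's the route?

turn right 125°, forward 2.1 m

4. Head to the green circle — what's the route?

turn left 10°, forward 4.8 m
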